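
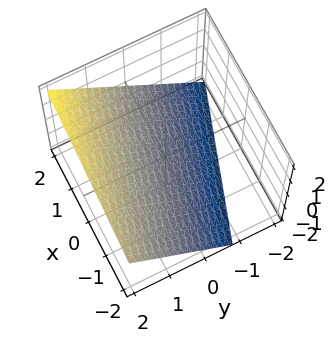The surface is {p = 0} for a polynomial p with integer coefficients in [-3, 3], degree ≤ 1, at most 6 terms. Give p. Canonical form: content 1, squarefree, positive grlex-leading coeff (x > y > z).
(a) The degree is 1 — the surface is flat (a plane).
(b) From the visible intercepts: it meets the x-axis at x = 2 (among the integer gridlines).
(c) Matching integer coefficients to the picture gives p.

x + 3*y - 3*z - 2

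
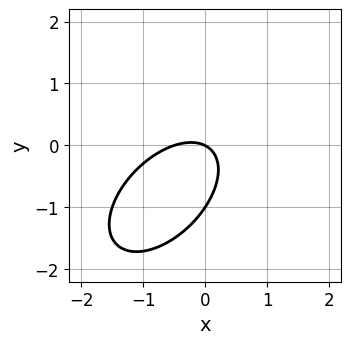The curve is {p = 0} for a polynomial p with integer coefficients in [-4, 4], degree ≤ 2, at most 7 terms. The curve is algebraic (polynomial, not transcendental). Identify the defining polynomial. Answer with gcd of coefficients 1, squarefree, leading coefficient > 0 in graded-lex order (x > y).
(a) Degree: no degree-1 curve has this shape, so deg p = 2.
(b) Reading off the gridlines: the y-axis gridline crossings are at y ∈ {-1, 0}; it crosses the x-axis at the gridline x = 0.
(c) Solving for integer coefficients yields p as stated.

2*x^2 - 2*x*y + 2*y^2 + x + 2*y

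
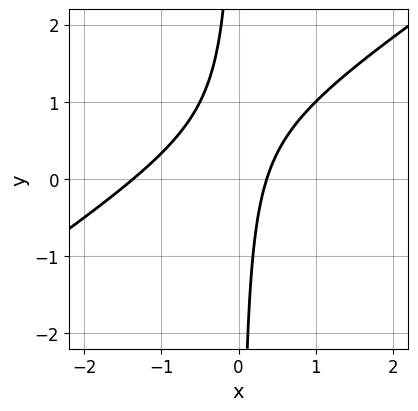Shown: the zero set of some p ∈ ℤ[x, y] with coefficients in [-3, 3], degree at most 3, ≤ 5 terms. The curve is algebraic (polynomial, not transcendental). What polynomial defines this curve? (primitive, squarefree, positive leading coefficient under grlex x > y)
2*x^2 - 3*x*y + 2*x - 1

Degree: the shape is more complex than any degree-1 curve, so deg p = 2.
Against the integer gridlines: the curve avoids every integer y-axis point in the box.
Solving for integer coefficients yields p as stated.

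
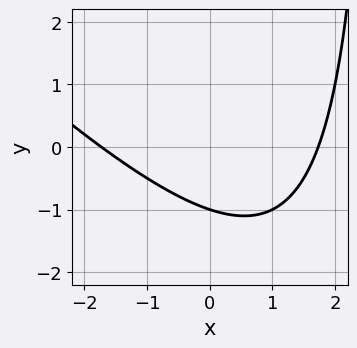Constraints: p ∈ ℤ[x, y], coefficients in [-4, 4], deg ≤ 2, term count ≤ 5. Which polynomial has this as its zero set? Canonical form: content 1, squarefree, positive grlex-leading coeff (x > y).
First, the degree is 2 — no degree-1 curve has this shape.
Then, reading off the gridlines: it crosses the y-axis at the gridline y = -1.
Finally, fitting integer coefficients to these (and the overall shape) gives p.

x^2 + x*y - 3*y - 3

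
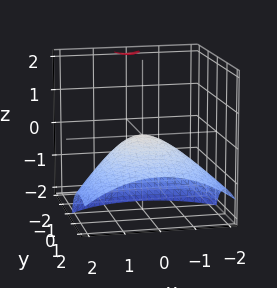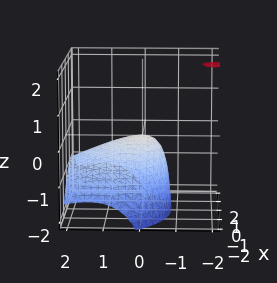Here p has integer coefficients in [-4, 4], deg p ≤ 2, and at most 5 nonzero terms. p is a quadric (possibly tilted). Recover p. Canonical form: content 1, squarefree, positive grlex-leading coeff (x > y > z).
x^2 + y^2 + 2*y*z + 2*z

There are 2 components.
deg p = 2.
Observable constraints: one x-axis crossing is at x = 0; one z-axis crossing is at z = 0.
Together with the visible shape, these determine p as stated.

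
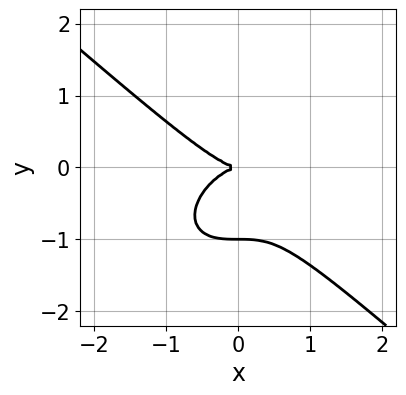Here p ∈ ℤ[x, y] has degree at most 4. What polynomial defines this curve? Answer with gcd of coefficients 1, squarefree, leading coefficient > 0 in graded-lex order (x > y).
2*x^3 + 3*y^3 + 3*y^2

The degree is 3 — a generic line meets the curve in up to 3 points.
From the visible intercepts: among the integer gridlines, it crosses the y-axis at y ∈ {-1, 0}; one x-axis crossing is at x = 0.
Matching integer coefficients to the picture gives p.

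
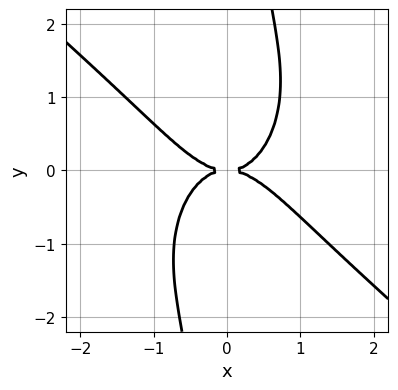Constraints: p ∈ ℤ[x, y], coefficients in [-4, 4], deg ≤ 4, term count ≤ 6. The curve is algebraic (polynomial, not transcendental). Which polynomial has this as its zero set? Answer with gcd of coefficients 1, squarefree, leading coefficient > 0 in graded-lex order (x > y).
First, deg p = 4.
Then, reading off the gridlines: it crosses the x-axis at the gridline x = 0; it crosses the y-axis at the gridline y = 0.
Finally, together with the visible shape, these determine p as stated.

3*x^4 + 2*x^3*y + 2*x*y^3 - 3*y^2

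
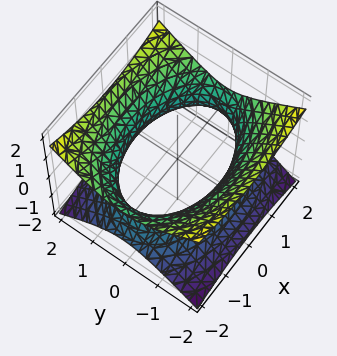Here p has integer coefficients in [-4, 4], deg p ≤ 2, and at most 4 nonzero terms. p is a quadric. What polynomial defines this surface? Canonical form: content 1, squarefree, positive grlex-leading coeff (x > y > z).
x^2 + 2*y^2 - 3*z^2 - 3

(a) Degree: an hourglass — one-sheet hyperboloid; a quadric, so deg p = 2.
(b) Symmetries: the z ↦ −z reflection is a symmetry, so z appears only in even powers; the y ↦ −y reflection is a symmetry, so y appears only in even powers; it's symmetric under x → −x, forcing even powers of x.
(c) Against the integer gridlines: the surface avoids every integer z-axis point in the box.
(d) Fitting integer coefficients to these (and the overall shape) gives p.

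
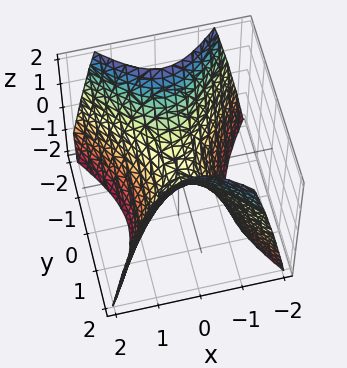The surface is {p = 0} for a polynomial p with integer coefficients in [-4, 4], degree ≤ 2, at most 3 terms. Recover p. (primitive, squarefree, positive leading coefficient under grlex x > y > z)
3*x^2 - 2*y^2 + 2*z

First, the degree is 2 — a saddle surface; a quadric.
Next, symmetries: mirror symmetry x ↦ −x ⇒ only even powers of x; it's symmetric under y → −y, forcing even powers of y.
Next, from the axis intercepts and sections: it crosses the y-axis at the gridline y = 0; it crosses the x-axis at the gridline x = 0; one z-axis crossing is at z = 0.
Finally, fitting integer coefficients to these (and the overall shape) gives p.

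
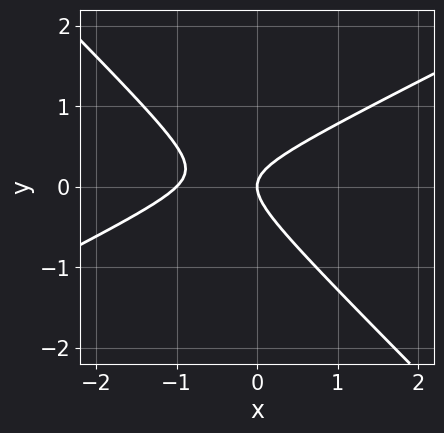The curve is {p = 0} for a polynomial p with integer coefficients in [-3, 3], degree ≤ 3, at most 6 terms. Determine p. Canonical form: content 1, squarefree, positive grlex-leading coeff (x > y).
x^2 - x*y - 2*y^2 + x

Degree: the shape is more complex than any degree-1 curve, so deg p = 2.
Against the integer gridlines: the x-axis gridline crossings are at x ∈ {-1, 0}; one y-axis crossing is at y = 0.
The integer polynomial consistent with all of this is the stated p.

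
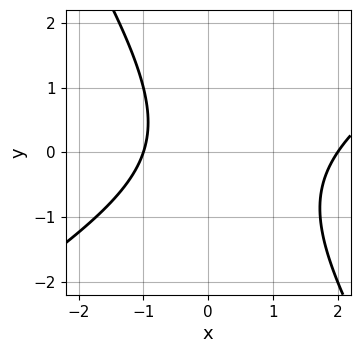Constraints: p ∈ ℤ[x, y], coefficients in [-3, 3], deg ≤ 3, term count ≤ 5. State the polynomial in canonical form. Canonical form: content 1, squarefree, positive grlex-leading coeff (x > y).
1. deg p = 2. The shape is more complex than any degree-1 curve.
2. From the visible intercepts: the x-axis gridline crossings are at x ∈ {-1, 2}; it misses every integer gridline on the y-axis.
3. Solving for integer coefficients yields p as stated.

x^2 - x*y - y^2 - x - 2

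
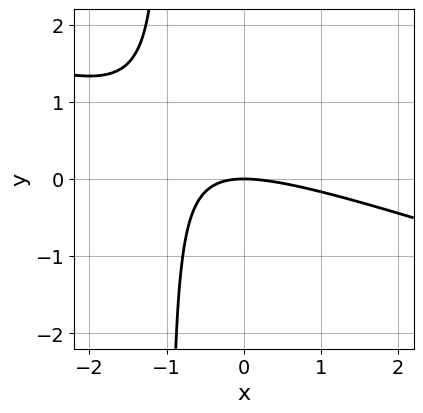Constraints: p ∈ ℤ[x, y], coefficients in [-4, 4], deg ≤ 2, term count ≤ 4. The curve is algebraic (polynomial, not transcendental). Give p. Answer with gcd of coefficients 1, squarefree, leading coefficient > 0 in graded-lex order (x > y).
x^2 + 3*x*y + 3*y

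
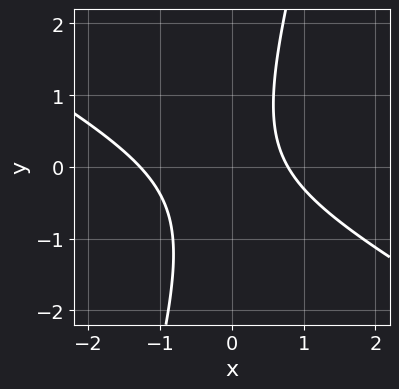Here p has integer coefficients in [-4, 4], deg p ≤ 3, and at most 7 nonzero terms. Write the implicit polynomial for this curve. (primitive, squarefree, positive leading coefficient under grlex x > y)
2*x^2 + 3*x*y - y^2 + x - 2

(a) deg p = 2. No degree-1 curve has this shape.
(b) Checking where it meets the axes: no y-intercept at any integer in the box.
(c) Matching integer coefficients to the picture gives p.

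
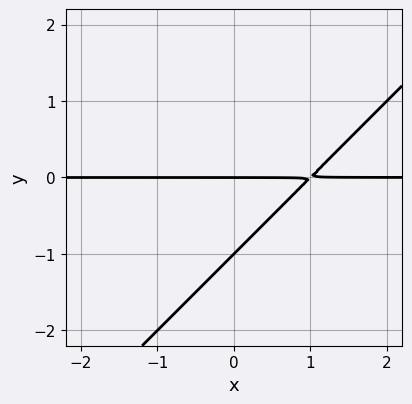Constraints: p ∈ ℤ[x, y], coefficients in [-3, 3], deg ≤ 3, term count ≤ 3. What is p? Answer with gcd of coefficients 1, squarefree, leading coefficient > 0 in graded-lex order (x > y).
x*y - y^2 - y

First, degree: a generic line meets the curve in up to 2 points, so deg p = 2.
Then, from the visible intercepts: every point of the x-axis in the box is on the curve; among the integer gridlines, it crosses the y-axis at y ∈ {-1, 0}.
Finally, solving for integer coefficients yields p as stated.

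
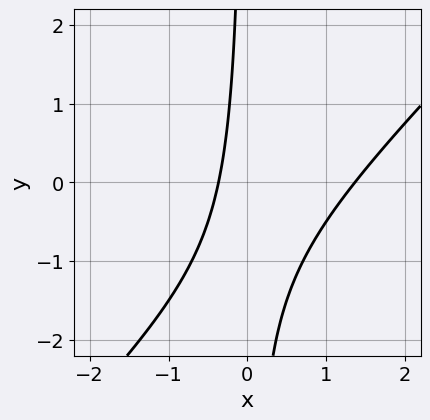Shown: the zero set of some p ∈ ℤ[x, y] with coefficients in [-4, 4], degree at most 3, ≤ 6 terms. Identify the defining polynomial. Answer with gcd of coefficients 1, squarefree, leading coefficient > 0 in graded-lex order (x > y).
2*x^2 - 2*x*y - 2*x - 1

deg p = 2. A generic line meets the curve in up to 2 points.
From the visible intercepts: it misses every integer gridline on the y-axis.
Fitting integer coefficients to these (and the overall shape) gives p.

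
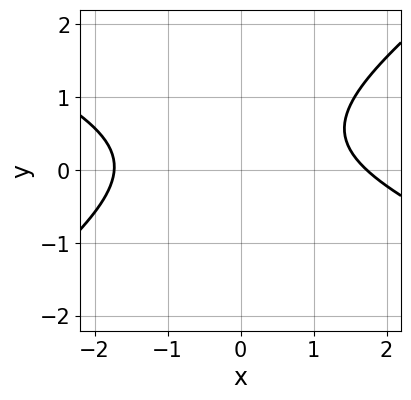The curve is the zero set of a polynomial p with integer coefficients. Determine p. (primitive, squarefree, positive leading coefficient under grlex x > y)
x^2 + x*y - 3*y^2 + 2*y - 3

First, degree: a generic line meets the curve in up to 2 points, so deg p = 2.
Then, from the visible intercepts: no y-intercept at any integer in the box.
Finally, these observations pin down the coefficients.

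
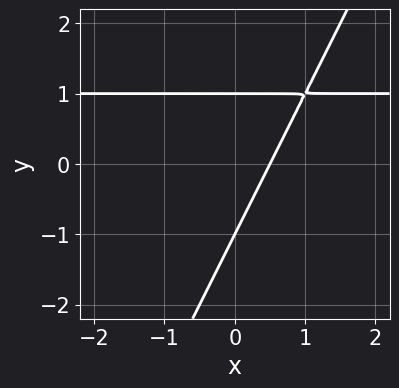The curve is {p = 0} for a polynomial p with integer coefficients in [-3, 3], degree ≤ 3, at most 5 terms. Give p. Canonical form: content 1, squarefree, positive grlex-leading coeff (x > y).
1. Degree: no degree-1 curve has this shape, so deg p = 2.
2. Checking where it meets the axes: the y-axis gridline crossings are at y ∈ {-1, 1}.
3. The integer polynomial consistent with all of this is the stated p.

2*x*y - y^2 - 2*x + 1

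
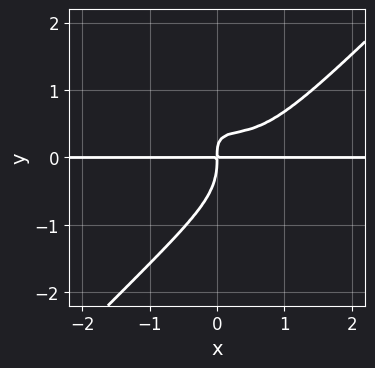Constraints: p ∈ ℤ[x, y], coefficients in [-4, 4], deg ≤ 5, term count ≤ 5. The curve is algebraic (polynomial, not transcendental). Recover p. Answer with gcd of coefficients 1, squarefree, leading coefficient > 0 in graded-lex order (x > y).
3*x^3*y - 3*y^4 - 2*x^2*y - 3*x*y^2 + 2*x*y

First, degree: a generic line meets the curve in up to 4 points, so deg p = 4.
Next, checking where it meets the axes: the visible x-axis segment lies entirely on the curve.
Finally, solving for integer coefficients yields p as stated.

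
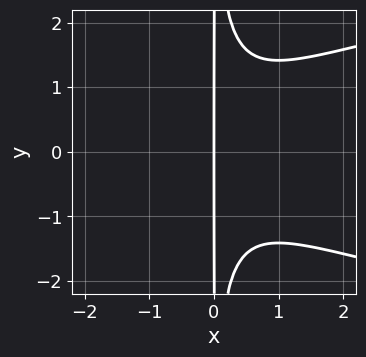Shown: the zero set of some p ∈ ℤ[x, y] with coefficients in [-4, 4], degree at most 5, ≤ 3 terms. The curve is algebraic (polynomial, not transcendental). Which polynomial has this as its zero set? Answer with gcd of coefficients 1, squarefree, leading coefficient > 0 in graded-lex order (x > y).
x^2*y^2 - x^3 - x

The degree is 4 — the shape is more complex than any degree-3 curve.
Symmetries: it's symmetric under y → −y, forcing even powers of y.
From the axis intercepts and sections: every point of the y-axis in the box is on the curve; it meets the x-axis at x = 0 (among the integer gridlines).
Solving for integer coefficients yields p as stated.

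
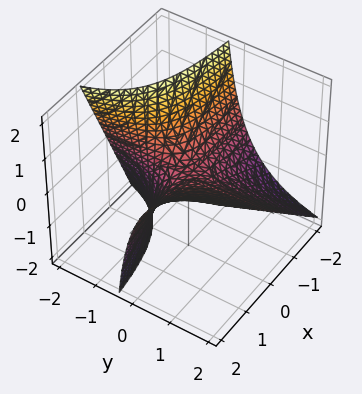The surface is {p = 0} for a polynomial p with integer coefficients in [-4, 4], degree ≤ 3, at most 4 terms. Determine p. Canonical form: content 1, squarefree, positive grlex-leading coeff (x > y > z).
4*x*y - 3*y*z - 3*z

The degree is 2 — no degree-1 surface has this shape.
Checking where it meets the axes: the visible x-axis segment lies entirely on the surface; one z-axis crossing is at z = 0.
The integer polynomial consistent with all of this is the stated p. Check: (0, -1, 0) on the y-axis lies on the surface, and p(0, -1, 0) = 0. ✓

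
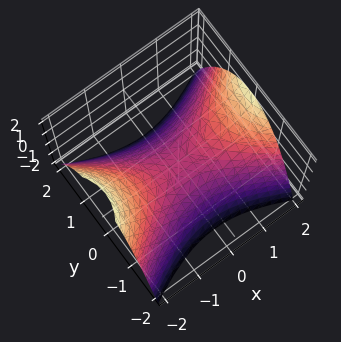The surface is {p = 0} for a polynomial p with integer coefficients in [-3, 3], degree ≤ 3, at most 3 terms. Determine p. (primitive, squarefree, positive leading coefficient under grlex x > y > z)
x^2 - 2*y^2 - 2*z

1. The degree is 2 — a saddle surface; a quadric.
2. Symmetries: mirror symmetry y ↦ −y ⇒ only even powers of y; the x ↦ −x reflection is a symmetry, so x appears only in even powers.
3. Observable constraints: it meets the z-axis at z = 0 (among the integer gridlines); it meets the x-axis at x = 0 (among the integer gridlines).
4. Solving for integer coefficients yields p as stated.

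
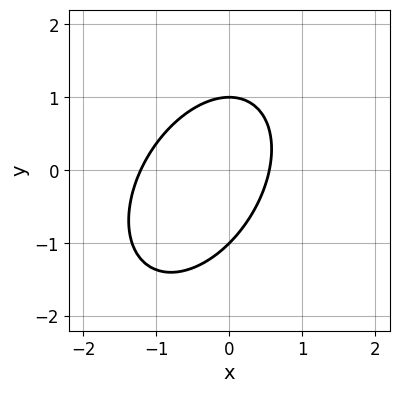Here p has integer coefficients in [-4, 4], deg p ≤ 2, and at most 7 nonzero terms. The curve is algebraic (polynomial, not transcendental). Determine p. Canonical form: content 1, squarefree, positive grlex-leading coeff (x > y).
3*x^2 - 2*x*y + 2*y^2 + 2*x - 2

The degree is 2 — no degree-1 curve has this shape.
From the visible intercepts: the y-axis gridline crossings are at y ∈ {-1, 1}.
Fitting integer coefficients to these (and the overall shape) gives p.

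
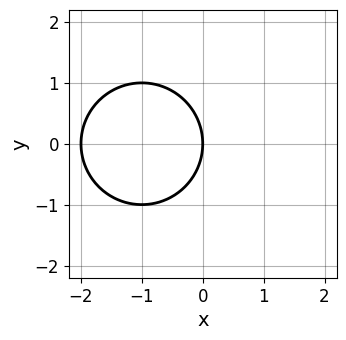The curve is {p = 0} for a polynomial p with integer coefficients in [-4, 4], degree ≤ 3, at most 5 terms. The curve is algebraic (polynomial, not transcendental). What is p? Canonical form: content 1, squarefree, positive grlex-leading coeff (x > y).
x^2 + y^2 + 2*x

First, the degree is 2 — a generic line meets the curve in up to 2 points.
Then, symmetries: it's symmetric under y → −y, forcing even powers of y.
Next, observable constraints: it crosses the y-axis at the gridline y = 0; the x-axis gridline crossings are at x ∈ {-2, 0}.
Finally, matching integer coefficients to the picture gives p.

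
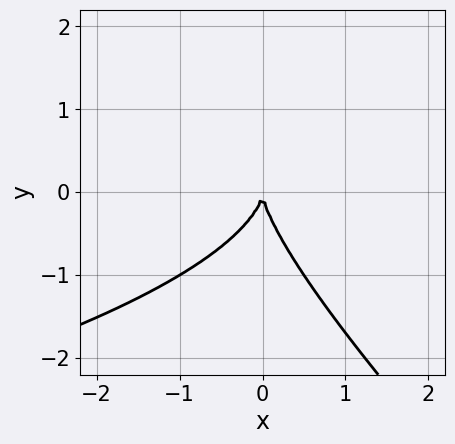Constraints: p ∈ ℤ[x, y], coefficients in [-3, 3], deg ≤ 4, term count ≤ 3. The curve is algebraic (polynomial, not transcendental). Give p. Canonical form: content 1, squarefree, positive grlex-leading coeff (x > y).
First, degree: the shape is more complex than any degree-2 curve, so deg p = 3.
Next, from the axis intercepts and sections: one x-axis crossing is at x = 0; one y-axis crossing is at y = 0.
Finally, the integer polynomial consistent with all of this is the stated p.

x*y^2 + y^3 + 2*x^2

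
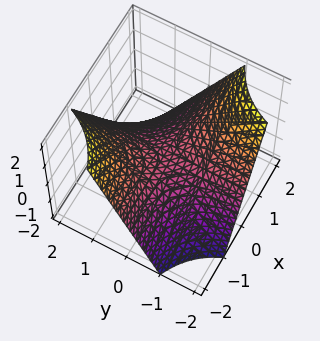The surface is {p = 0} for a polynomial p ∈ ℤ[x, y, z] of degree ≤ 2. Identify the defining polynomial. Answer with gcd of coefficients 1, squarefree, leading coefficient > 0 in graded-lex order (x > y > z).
x*y + z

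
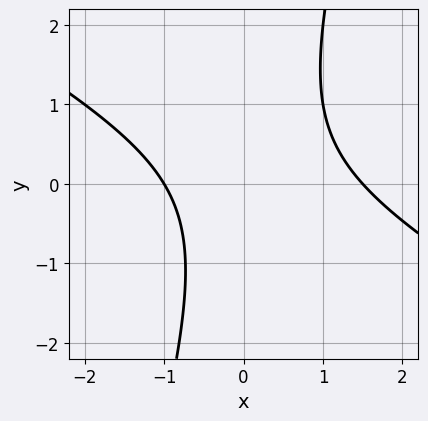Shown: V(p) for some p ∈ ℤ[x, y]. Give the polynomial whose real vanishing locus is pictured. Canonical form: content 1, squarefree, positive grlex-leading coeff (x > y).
First, deg p = 2.
Next, from the visible intercepts: it meets the x-axis at x = -1 (among the integer gridlines); no y-intercept at any integer in the box.
Finally, these observations pin down the coefficients.

2*x^2 + 3*x*y - y^2 - x - 3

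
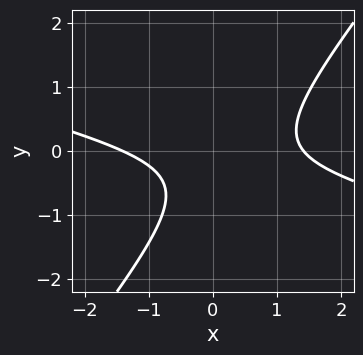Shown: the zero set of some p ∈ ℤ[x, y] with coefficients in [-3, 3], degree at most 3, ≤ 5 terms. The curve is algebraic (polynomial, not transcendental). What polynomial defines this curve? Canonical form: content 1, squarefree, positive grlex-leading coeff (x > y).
1. deg p = 2. No degree-1 curve has this shape.
2. From the axis intercepts and sections: it misses every integer gridline on the y-axis.
3. Solving for integer coefficients yields p as stated.

x^2 + 3*x*y - 3*y^2 - 2*y - 2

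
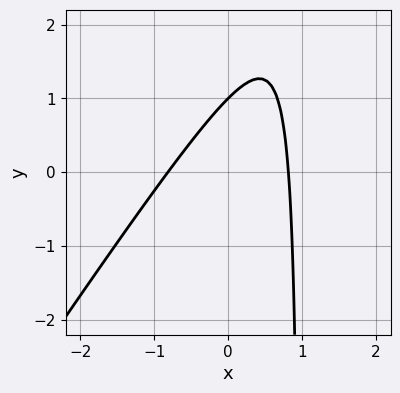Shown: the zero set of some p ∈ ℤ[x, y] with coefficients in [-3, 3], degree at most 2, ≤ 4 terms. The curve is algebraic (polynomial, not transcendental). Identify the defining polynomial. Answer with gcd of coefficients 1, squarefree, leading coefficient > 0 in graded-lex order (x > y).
3*x^2 - 2*x*y + 2*y - 2

deg p = 2. A generic line meets the curve in up to 2 points.
Reading off the gridlines: one y-axis crossing is at y = 1.
Matching integer coefficients to the picture gives p.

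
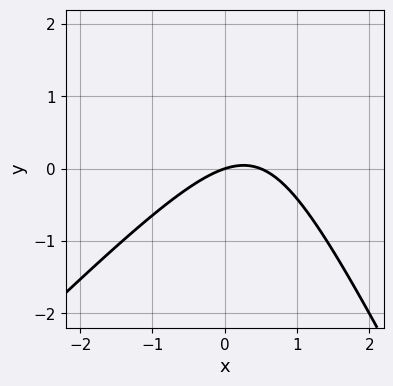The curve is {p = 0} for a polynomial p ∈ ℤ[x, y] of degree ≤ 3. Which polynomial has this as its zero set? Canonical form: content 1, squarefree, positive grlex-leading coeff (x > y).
1. The degree is 2 — a generic line meets the curve in up to 2 points.
2. From the axis intercepts and sections: one y-axis crossing is at y = 0; it meets the x-axis at x = 0 (among the integer gridlines).
3. These observations pin down the coefficients.

2*x^2 - x*y - y^2 - x + 3*y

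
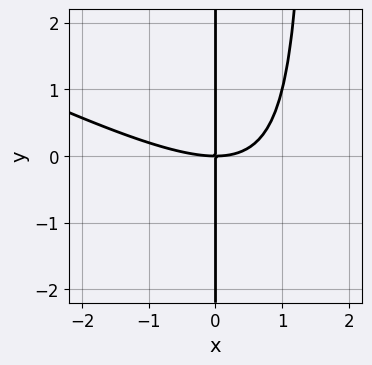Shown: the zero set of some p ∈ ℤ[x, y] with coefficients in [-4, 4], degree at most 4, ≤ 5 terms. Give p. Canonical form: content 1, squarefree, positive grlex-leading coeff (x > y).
First, deg p = 3.
Next, reading off the gridlines: it meets the x-axis at x = 0 (among the integer gridlines); the visible y-axis segment lies entirely on the curve.
Finally, matching integer coefficients to the picture gives p.

x^3 + 2*x^2*y - 3*x*y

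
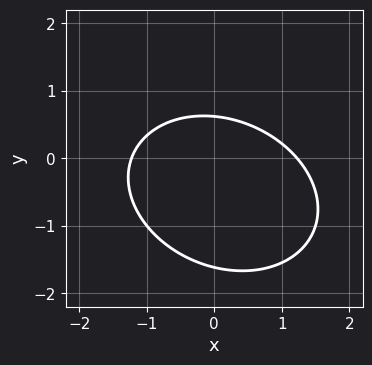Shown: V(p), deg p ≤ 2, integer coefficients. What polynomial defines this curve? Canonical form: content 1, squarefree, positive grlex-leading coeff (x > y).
2*x^2 + x*y + 3*y^2 + 3*y - 3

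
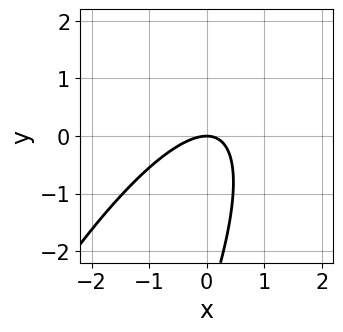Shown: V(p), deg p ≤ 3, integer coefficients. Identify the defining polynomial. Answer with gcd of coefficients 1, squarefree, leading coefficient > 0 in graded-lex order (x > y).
3*x^2 - 3*x*y + y^2 + 3*y

1. The degree is 2 — a generic line meets the curve in up to 2 points.
2. From the axis intercepts and sections: one x-axis crossing is at x = 0; one y-axis crossing is at y = 0.
3. Solving for integer coefficients yields p as stated.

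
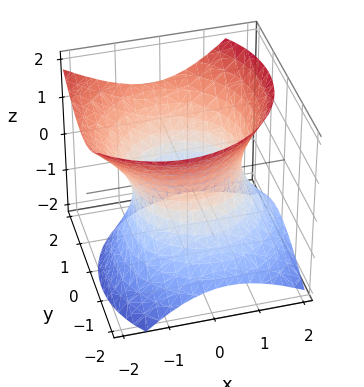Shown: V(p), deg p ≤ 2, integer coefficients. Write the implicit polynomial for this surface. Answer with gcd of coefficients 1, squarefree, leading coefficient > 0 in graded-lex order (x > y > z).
2*x^2 + x*z + 2*y^2 - y*z - 2*z^2 - 3

The degree is 2 — no degree-1 surface has this shape.
From the visible intercepts: the surface avoids every integer z-axis point in the box.
Fitting integer coefficients to these (and the overall shape) gives p.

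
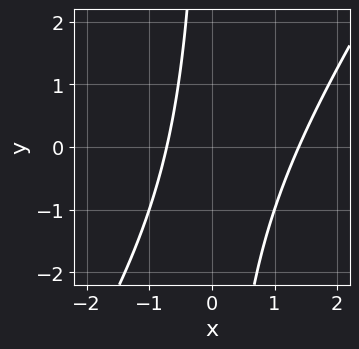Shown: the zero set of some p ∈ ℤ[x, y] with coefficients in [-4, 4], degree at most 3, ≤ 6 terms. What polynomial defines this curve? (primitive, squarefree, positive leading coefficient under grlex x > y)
(a) The degree is 2 — a generic line meets the curve in up to 2 points.
(b) Checking where it meets the axes: no y-intercept at any integer in the box.
(c) Together with the visible shape, these determine p as stated.

3*x^2 - 2*x*y - 2*x - 3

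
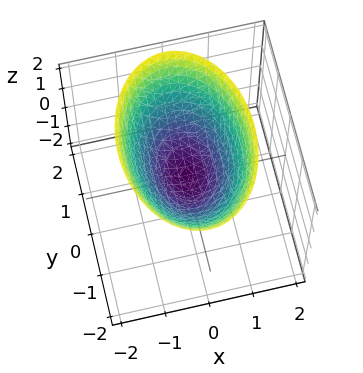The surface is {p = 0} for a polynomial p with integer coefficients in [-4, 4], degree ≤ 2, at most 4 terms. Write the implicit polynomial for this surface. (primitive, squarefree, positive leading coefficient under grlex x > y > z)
(a) Degree: a paraboloid; a quadric, so deg p = 2.
(b) Symmetries: mirror symmetry x ↦ −x ⇒ only even powers of x; the y ↦ −y reflection is a symmetry, so y appears only in even powers.
(c) From the visible intercepts: it meets the x-axis at x = 0 (among the integer gridlines); it crosses the y-axis at the gridline y = 0.
(d) These observations pin down the coefficients.

2*x^2 + y^2 - 2*z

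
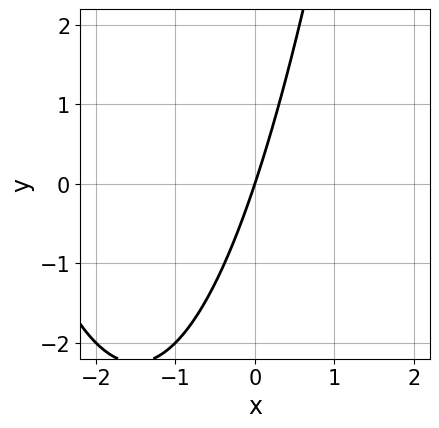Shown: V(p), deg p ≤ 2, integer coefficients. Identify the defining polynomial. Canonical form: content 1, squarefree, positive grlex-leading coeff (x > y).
First, deg p = 2. The shape is more complex than any degree-1 curve.
Then, from the visible intercepts: one y-axis crossing is at y = 0; it meets the x-axis at x = 0 (among the integer gridlines).
Finally, these observations pin down the coefficients.

x^2 + 3*x - y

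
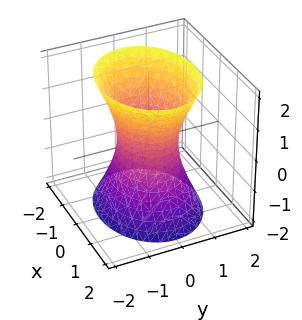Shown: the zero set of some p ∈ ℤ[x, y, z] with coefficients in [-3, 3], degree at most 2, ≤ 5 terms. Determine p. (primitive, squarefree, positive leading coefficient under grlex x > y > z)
2*x^2 + 3*y^2 - z^2 - 2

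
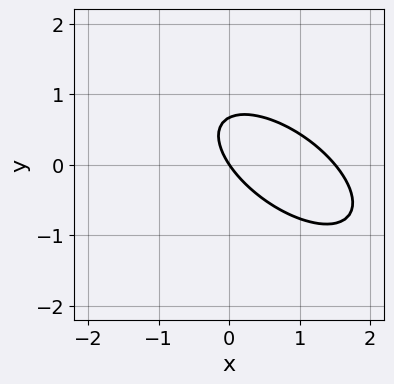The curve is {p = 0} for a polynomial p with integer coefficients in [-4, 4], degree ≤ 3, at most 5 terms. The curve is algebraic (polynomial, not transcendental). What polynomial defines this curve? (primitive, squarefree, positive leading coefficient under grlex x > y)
2*x^2 + 3*x*y + 3*y^2 - 3*x - 2*y

The degree is 2 — no degree-1 curve has this shape.
Reading off the gridlines: it meets the y-axis at y = 0 (among the integer gridlines); one x-axis crossing is at x = 0.
Fitting integer coefficients to these (and the overall shape) gives p.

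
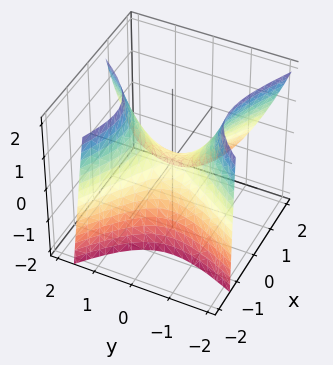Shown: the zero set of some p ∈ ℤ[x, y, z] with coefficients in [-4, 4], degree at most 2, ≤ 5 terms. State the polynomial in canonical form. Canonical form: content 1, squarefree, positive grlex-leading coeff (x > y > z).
3*x^2 + 3*x*y + 2*x*z - 3*y^2 + 3*z

First, the degree is 2 — no degree-1 surface has this shape.
Next, from the visible intercepts: one y-axis crossing is at y = 0; it meets the x-axis at x = 0 (among the integer gridlines); it crosses the z-axis at the gridline z = 0.
Finally, putting this together gives p.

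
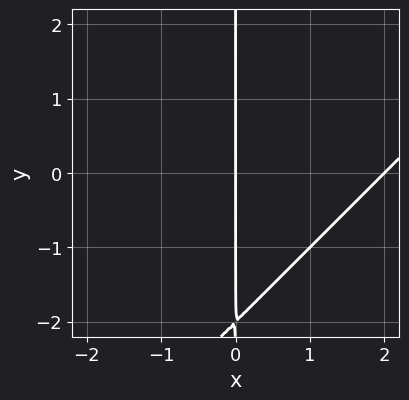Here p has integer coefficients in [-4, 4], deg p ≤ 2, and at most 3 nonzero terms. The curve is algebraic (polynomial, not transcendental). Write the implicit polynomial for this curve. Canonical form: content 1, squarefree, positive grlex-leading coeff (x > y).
x^2 - x*y - 2*x

1. The degree is 2 — a generic line meets the curve in up to 2 points.
2. From the visible intercepts: the x-axis gridline crossings are at x ∈ {0, 2}; the visible y-axis segment lies entirely on the curve.
3. Matching integer coefficients to the picture gives p.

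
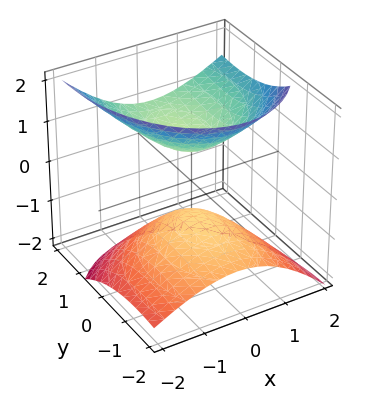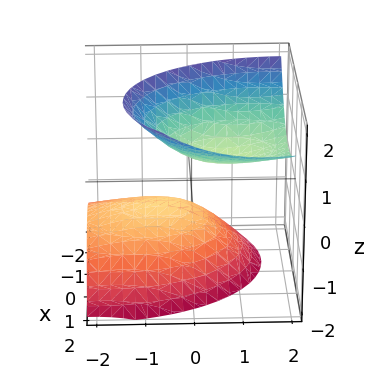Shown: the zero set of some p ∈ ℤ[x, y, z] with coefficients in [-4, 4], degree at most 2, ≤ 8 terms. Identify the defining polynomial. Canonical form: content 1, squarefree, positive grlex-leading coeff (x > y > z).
2*x^2 - x*z + y^2 - 2*y*z - 2*z^2 + 1

First, there are 2 components. They look like related sheets of one shape, so recover p as a whole.
Next, degree: the shape is more complex than any degree-1 surface, so deg p = 2.
Next, observable constraints: no x-intercept at any integer in the box; it misses every integer gridline on the y-axis.
Finally, matching integer coefficients to the picture gives p.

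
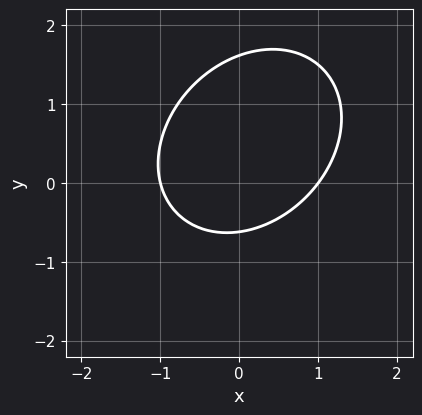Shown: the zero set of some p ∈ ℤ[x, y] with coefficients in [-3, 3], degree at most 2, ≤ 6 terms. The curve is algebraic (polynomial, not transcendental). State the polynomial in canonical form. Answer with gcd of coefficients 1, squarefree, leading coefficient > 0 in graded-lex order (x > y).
deg p = 2. No degree-1 curve has this shape.
Checking where it meets the axes: the x-axis gridline crossings are at x ∈ {-1, 1}.
Putting this together gives p.

2*x^2 - x*y + 2*y^2 - 2*y - 2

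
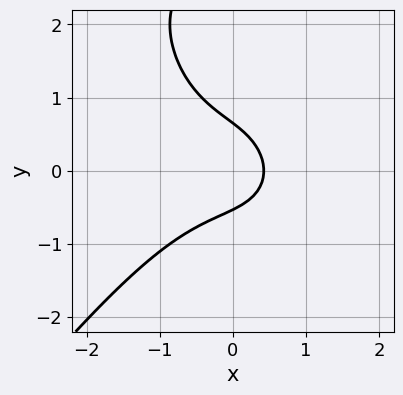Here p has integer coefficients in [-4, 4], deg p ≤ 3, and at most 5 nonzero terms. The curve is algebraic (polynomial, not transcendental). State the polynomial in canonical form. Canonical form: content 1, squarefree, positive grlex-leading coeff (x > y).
Degree: no degree-2 curve has this shape, so deg p = 3.
Putting this together gives p.

2*x^3 - y^3 + 3*y^2 + 2*x - 1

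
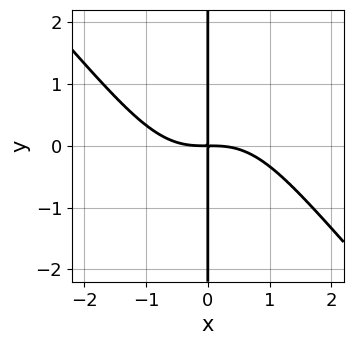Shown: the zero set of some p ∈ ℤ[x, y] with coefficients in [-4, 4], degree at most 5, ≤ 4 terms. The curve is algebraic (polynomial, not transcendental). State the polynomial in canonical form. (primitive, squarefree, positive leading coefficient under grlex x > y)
x^4 + x^3*y + 2*x*y

First, deg p = 4.
Next, checking where it meets the axes: every point of the y-axis in the box is on the curve.
Finally, the integer polynomial consistent with all of this is the stated p.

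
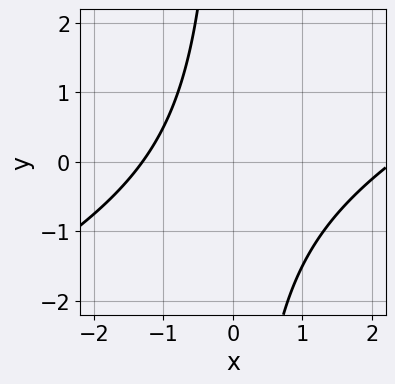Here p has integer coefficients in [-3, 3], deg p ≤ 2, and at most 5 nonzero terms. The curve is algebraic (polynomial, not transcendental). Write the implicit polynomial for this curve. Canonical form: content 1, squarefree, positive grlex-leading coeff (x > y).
x^2 - 2*x*y - x - 3

deg p = 2. The shape is more complex than any degree-1 curve.
From the axis intercepts and sections: the curve avoids every integer y-axis point in the box.
Fitting integer coefficients to these (and the overall shape) gives p.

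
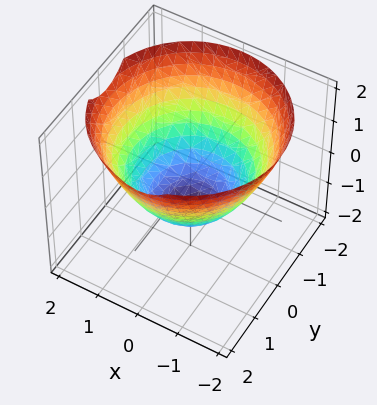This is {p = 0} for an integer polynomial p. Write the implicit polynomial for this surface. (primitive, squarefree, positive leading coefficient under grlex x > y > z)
(a) The degree is 2 — a generic line meets the surface in up to 2 points.
(b) Symmetries: rotational symmetry about the z-axis ⇒ p depends on x, y only through x² + y².
(c) From the axis intercepts and sections: it meets the z-axis at z = -1 (among the integer gridlines); a circular section at z = 0 has radius between 1 and 2.
(d) Fitting integer coefficients to these (and the overall shape) gives p.

2*x^2 + 2*y^2 - 3*z - 3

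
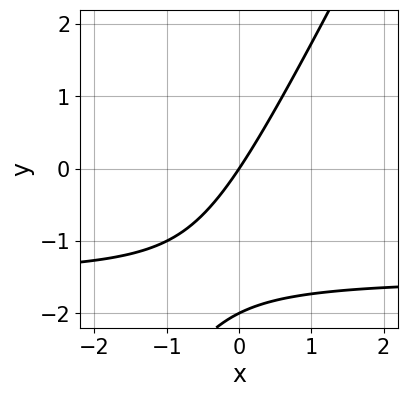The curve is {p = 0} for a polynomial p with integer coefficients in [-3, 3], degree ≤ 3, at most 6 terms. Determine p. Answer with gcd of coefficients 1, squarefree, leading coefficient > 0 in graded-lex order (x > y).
First, the degree is 2 — the shape is more complex than any degree-1 curve.
Then, against the integer gridlines: the y-axis gridline crossings are at y ∈ {-2, 0}; it crosses the x-axis at the gridline x = 0.
Finally, these observations pin down the coefficients.

2*x*y - y^2 + 3*x - 2*y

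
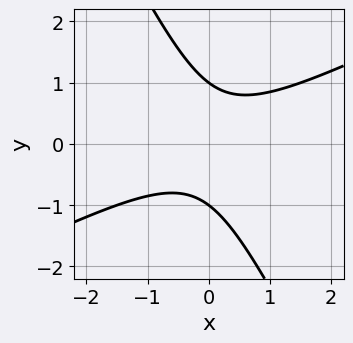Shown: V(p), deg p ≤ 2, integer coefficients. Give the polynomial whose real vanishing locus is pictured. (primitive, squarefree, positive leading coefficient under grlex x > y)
2*x^2 - 3*x*y - 2*y^2 + 2

1. The degree is 2 — a generic line meets the curve in up to 2 points.
2. From the axis intercepts and sections: no x-intercept at any integer in the box; the y-axis gridline crossings are at y ∈ {-1, 1}.
3. Assembling these constraints gives the stated polynomial.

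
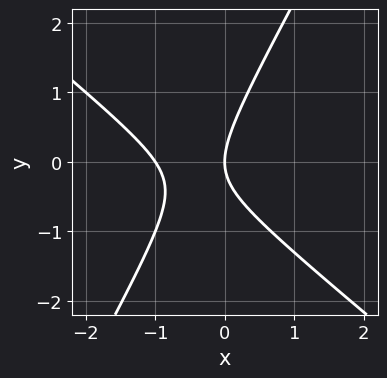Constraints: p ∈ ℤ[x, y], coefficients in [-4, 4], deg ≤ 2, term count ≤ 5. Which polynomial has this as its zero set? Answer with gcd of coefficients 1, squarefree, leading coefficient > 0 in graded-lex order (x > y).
(a) The degree is 2 — a generic line meets the curve in up to 2 points.
(b) Checking where it meets the axes: among the integer gridlines, it crosses the x-axis at x ∈ {-1, 0}; one y-axis crossing is at y = 0.
(c) Assembling these constraints gives the stated polynomial.

3*x^2 + 2*x*y - 2*y^2 + 3*x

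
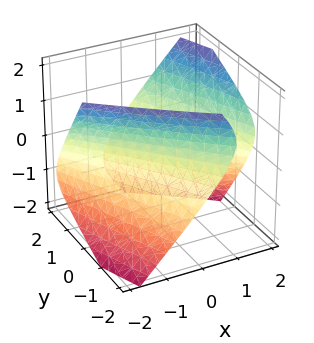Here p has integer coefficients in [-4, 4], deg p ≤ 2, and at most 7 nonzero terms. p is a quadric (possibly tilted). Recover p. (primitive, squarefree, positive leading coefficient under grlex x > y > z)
First, the picture has 2 separate pieces.
Then, the degree is 2 — a generic line meets the surface in up to 2 points.
Next, from the axis intercepts and sections: it misses every integer gridline on the z-axis.
Finally, matching integer coefficients to the picture gives p.

2*x^2 + 3*x*y + y^2 - 2*y*z - 2*z^2 - 3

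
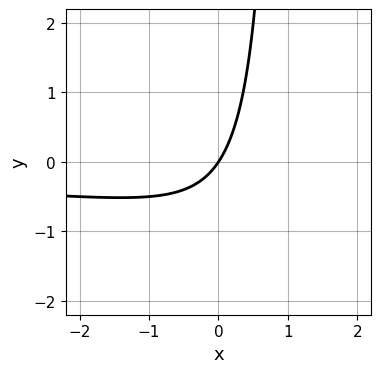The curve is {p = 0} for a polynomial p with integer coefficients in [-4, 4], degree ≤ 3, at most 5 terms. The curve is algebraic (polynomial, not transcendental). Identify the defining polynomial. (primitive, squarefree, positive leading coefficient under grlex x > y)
x^2*y - 3*x*y - 3*x + 2*y

(a) deg p = 3. The shape is more complex than any degree-2 curve.
(b) Against the integer gridlines: it meets the y-axis at y = 0 (among the integer gridlines); it crosses the x-axis at the gridline x = 0.
(c) Together with the visible shape, these determine p as stated.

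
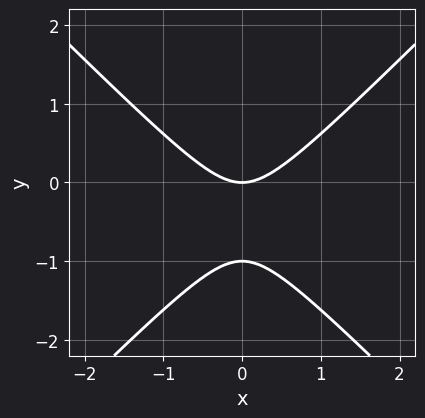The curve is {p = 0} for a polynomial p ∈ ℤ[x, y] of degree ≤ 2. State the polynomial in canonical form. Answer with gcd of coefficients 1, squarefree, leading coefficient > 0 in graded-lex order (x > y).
x^2 - y^2 - y

(a) The degree is 2 — a generic line meets the curve in up to 2 points.
(b) Symmetries: the x ↦ −x reflection is a symmetry, so x appears only in even powers.
(c) From the axis intercepts and sections: among the integer gridlines, it crosses the y-axis at y ∈ {-1, 0}; it meets the x-axis at x = 0 (among the integer gridlines).
(d) Assembling these constraints gives the stated polynomial.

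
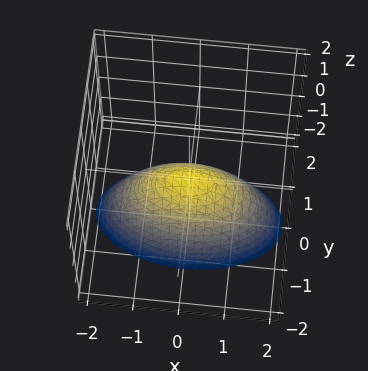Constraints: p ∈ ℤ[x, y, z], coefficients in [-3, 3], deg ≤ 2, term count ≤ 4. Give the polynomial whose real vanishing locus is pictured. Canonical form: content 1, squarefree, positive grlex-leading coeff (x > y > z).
First, degree: a single bowl opening along one axis; a quadric, so deg p = 2.
Then, symmetries: mirror symmetry x ↦ −x ⇒ only even powers of x; the y ↦ −y reflection is a symmetry, so y appears only in even powers.
Next, checking where it meets the axes: it meets the z-axis at z = 0 (among the integer gridlines); one y-axis crossing is at y = 0; it crosses the x-axis at the gridline x = 0.
Finally, putting this together gives p.

x^2 + 3*y^2 + 2*z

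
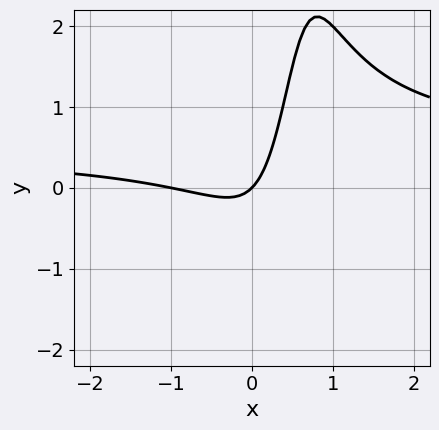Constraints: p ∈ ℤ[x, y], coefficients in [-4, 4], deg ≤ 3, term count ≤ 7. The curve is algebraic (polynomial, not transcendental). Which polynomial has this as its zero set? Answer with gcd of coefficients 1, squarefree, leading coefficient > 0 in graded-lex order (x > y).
1. The degree is 3 — the shape is more complex than any degree-2 curve.
2. Against the integer gridlines: the x-axis gridline crossings are at x ∈ {-1, 0}; it crosses the y-axis at the gridline y = 0.
3. Together with the visible shape, these determine p as stated.

2*x^2*y - x^2 - 2*x*y - x + y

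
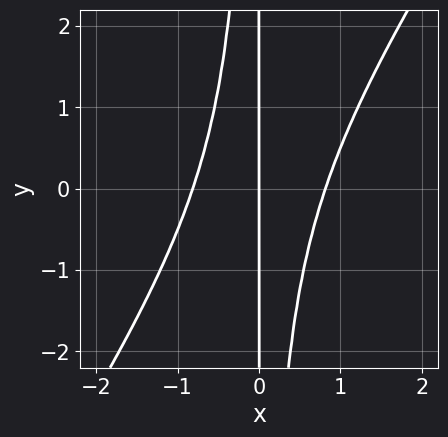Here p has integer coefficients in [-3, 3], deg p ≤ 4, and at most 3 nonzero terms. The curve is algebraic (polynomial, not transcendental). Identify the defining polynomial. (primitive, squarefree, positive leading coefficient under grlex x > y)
3*x^3 - 2*x^2*y - 2*x

deg p = 3. The shape is more complex than any degree-2 curve.
Reading off the gridlines: it crosses the x-axis at the gridline x = 0; every point of the y-axis in the box is on the curve.
Together with the visible shape, these determine p as stated.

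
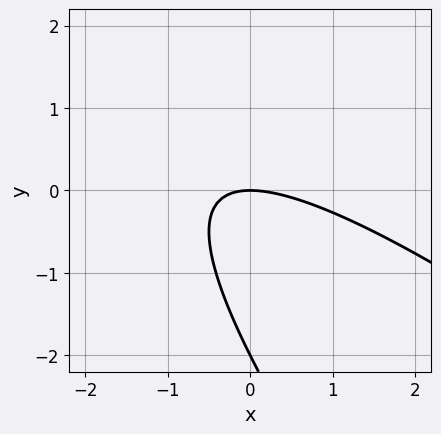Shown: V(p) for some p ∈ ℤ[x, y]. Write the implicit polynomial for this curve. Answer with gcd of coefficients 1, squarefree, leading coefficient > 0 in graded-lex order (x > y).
x^2 + 2*x*y + y^2 + 2*y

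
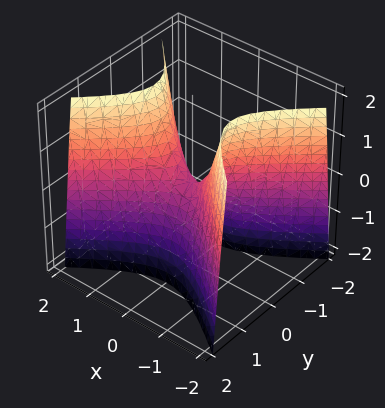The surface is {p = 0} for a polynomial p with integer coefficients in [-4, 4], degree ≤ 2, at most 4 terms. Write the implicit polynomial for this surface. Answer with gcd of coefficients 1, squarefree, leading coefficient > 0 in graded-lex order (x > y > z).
2*x^2 - 3*y^2 - z

1. The degree is 2 — a saddle surface; a quadric.
2. Symmetries: the y ↦ −y reflection is a symmetry, so y appears only in even powers; the x ↦ −x reflection is a symmetry, so x appears only in even powers.
3. Reading off the gridlines: it meets the z-axis at z = 0 (among the integer gridlines); it crosses the x-axis at the gridline x = 0; it meets the y-axis at y = 0 (among the integer gridlines).
4. Matching integer coefficients to the picture gives p.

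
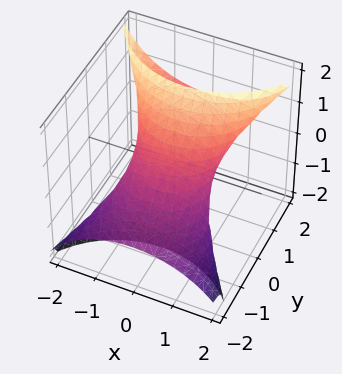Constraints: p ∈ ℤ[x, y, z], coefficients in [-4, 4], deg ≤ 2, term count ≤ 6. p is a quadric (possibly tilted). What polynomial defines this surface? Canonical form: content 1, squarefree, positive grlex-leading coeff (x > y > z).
x^2 + y^2 - 3*y*z + z^2 - 1

1. The degree is 2 — no degree-1 surface has this shape.
2. Checking where it meets the axes: among the integer gridlines, it crosses the y-axis at y ∈ {-1, 1}; the z-axis gridline crossings are at z ∈ {-1, 1}; among the integer gridlines, it crosses the x-axis at x ∈ {-1, 1}.
3. Putting this together gives p.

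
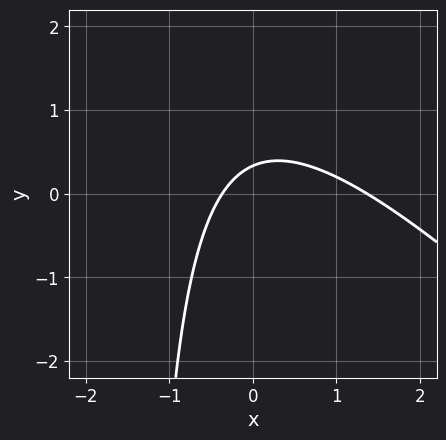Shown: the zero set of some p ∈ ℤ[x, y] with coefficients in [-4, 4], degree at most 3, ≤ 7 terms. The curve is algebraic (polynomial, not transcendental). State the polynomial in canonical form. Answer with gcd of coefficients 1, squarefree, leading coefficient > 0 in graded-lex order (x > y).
Degree: a generic line meets the curve in up to 2 points, so deg p = 2.
Matching integer coefficients to the picture gives p.

2*x^2 + 2*x*y - 2*x + 3*y - 1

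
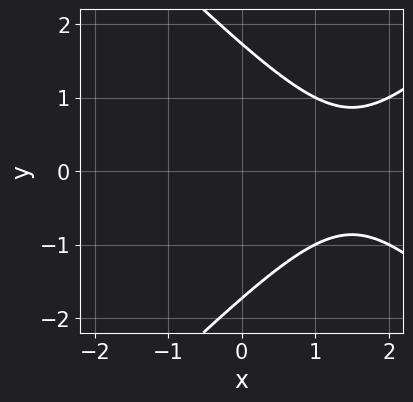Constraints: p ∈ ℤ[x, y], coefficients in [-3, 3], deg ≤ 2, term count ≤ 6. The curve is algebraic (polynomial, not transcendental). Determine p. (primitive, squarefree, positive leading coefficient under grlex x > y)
(a) The degree is 2 — no degree-1 curve has this shape.
(b) Symmetries: it's symmetric under y → −y, forcing even powers of y.
(c) Observable constraints: it misses every integer gridline on the x-axis.
(d) Fitting integer coefficients to these (and the overall shape) gives p.

x^2 - y^2 - 3*x + 3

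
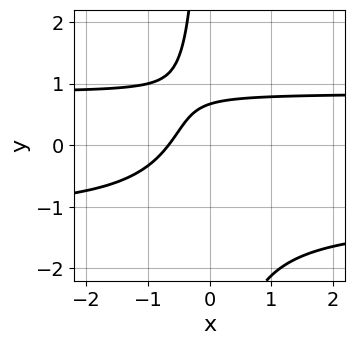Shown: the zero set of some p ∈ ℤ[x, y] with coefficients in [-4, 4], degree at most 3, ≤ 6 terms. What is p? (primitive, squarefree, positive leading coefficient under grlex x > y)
First, the degree is 3 — a generic line meets the curve in up to 3 points.
Finally, matching integer coefficients to the picture gives p.

3*x*y^2 + x*y - 3*x + 3*y - 2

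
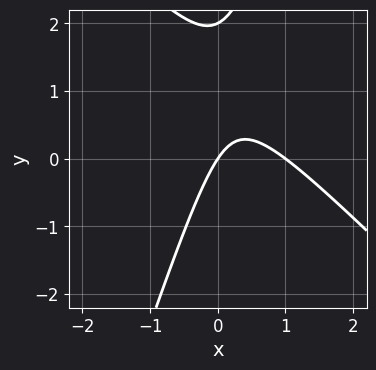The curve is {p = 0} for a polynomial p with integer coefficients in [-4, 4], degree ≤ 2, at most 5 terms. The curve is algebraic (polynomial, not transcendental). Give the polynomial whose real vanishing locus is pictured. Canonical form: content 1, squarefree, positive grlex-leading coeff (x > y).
3*x^2 + 2*x*y - y^2 - 3*x + 2*y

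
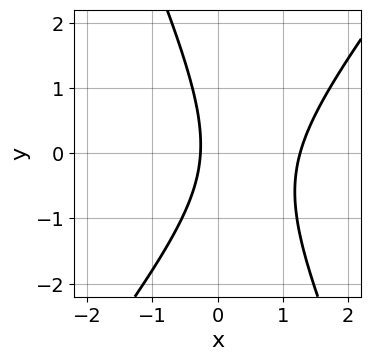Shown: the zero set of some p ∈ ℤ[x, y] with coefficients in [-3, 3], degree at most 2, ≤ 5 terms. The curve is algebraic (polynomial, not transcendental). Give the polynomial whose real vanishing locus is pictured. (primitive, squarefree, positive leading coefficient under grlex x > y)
3*x^2 - x*y - y^2 - 3*x - 1

First, degree: no degree-1 curve has this shape, so deg p = 2.
Next, reading off the gridlines: no y-intercept at any integer in the box.
Finally, assembling these constraints gives the stated polynomial.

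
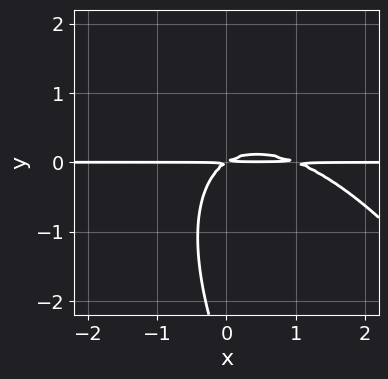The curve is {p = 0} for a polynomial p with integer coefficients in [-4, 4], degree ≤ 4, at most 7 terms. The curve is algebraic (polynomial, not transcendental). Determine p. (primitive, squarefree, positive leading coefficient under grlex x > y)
1. The degree is 3 — the shape is more complex than any degree-2 curve.
2. From the axis intercepts and sections: the visible x-axis segment lies entirely on the curve.
3. The integer polynomial consistent with all of this is the stated p.

2*x^2*y + 2*x*y^2 + y^3 - 2*x*y + 3*y^2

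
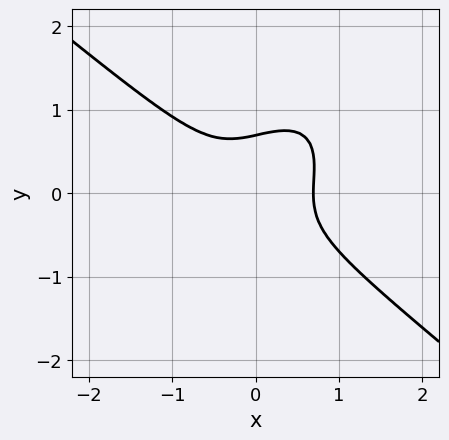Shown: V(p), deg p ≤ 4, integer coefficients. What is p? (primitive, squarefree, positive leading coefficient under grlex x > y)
3*x^3 - 2*x*y^2 + 3*y^3 - 1

First, degree: a generic line meets the curve in up to 3 points, so deg p = 3.
Finally, the integer polynomial consistent with all of this is the stated p.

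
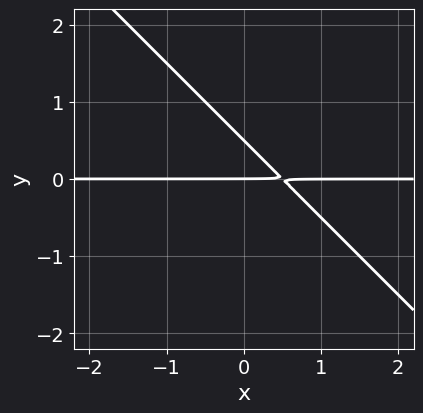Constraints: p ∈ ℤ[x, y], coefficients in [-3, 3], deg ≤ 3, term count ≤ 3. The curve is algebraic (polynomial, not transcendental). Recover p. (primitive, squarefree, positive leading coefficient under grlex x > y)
1. deg p = 2. No degree-1 curve has this shape.
2. Checking where it meets the axes: the visible x-axis segment lies entirely on the curve; one y-axis crossing is at y = 0.
3. Matching integer coefficients to the picture gives p.

2*x*y + 2*y^2 - y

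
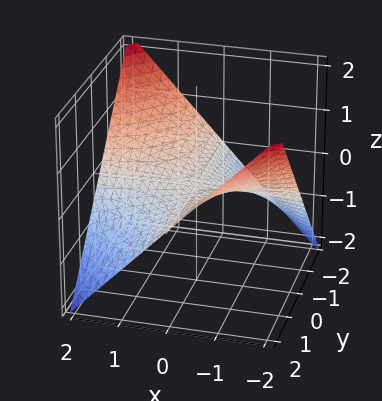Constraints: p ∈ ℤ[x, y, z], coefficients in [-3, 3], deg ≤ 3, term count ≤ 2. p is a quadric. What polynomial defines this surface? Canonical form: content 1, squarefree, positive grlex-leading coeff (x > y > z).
x*y + 2*z

(a) The degree is 2 — a hyperbolic paraboloid; a quadric.
(b) From the visible intercepts: the visible x-axis segment lies entirely on the surface; it meets the z-axis at z = 0 (among the integer gridlines); the visible y-axis segment lies entirely on the surface.
(c) The integer polynomial consistent with all of this is the stated p.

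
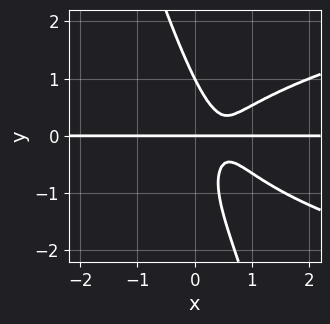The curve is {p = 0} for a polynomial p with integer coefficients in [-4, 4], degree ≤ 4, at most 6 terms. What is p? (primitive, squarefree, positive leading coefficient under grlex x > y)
1. The degree is 4 — no degree-3 curve has this shape.
2. Observable constraints: among the integer gridlines, it crosses the y-axis at y ∈ {0, 1}; every point of the x-axis in the box is on the curve.
3. The integer polynomial consistent with all of this is the stated p.

3*x*y^3 + y^4 - 3*x^2*y + 3*x*y - y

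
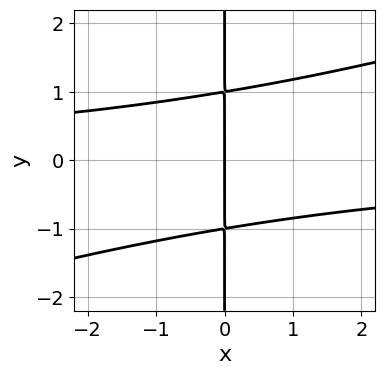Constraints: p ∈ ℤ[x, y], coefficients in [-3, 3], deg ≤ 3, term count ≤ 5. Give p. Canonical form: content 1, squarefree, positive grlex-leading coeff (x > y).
x^2*y - 3*x*y^2 + 3*x

The degree is 3 — a generic line meets the curve in up to 3 points.
Reading off the gridlines: every point of the y-axis in the box is on the curve; one x-axis crossing is at x = 0.
Solving for integer coefficients yields p as stated.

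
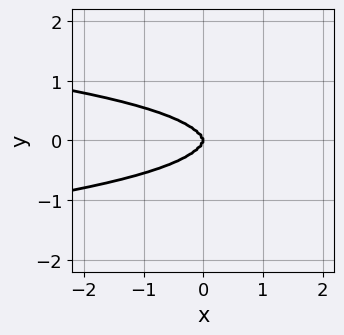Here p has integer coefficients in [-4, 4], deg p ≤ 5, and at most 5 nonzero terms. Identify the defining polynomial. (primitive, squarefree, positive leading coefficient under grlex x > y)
3*x^2*y^2 + y^4 + x^3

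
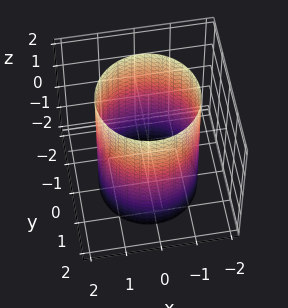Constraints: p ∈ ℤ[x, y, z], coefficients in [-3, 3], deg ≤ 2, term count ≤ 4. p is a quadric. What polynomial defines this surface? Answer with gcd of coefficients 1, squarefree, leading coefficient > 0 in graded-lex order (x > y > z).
x^2 + y^2 - 2

(a) The degree is 2 — a cylinder; a quadric.
(b) Symmetry: the surface is invariant under rotation about z: p = q(x² + y², z); the z ↦ −z reflection is a symmetry, so z appears only in even powers.
(c) Against the integer gridlines: a circular section at z = -1 has radius between 1 and 2; it misses every integer gridline on the z-axis.
(d) Solving for integer coefficients yields p as stated.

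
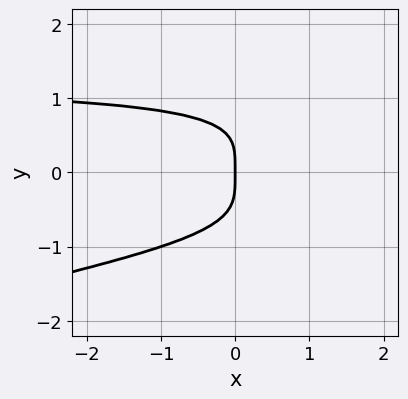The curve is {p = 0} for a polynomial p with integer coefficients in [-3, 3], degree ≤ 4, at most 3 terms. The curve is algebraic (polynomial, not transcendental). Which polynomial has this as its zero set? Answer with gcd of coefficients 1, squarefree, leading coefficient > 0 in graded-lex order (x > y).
1. The degree is 4 — no degree-3 curve has this shape.
2. Checking where it meets the axes: it meets the x-axis at x = 0 (among the integer gridlines); it crosses the y-axis at the gridline y = 0.
3. The integer polynomial consistent with all of this is the stated p.

x*y^3 - 3*y^4 - 2*x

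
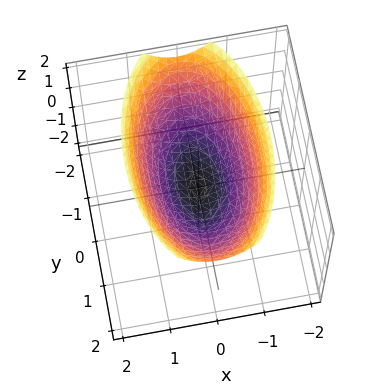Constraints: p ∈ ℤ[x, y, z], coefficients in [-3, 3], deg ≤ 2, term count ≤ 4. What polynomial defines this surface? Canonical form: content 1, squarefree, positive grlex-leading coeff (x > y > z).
3*x^2 + y^2 - 3*z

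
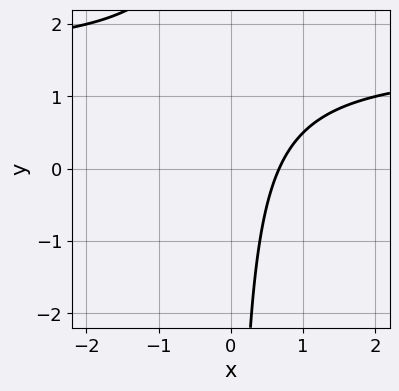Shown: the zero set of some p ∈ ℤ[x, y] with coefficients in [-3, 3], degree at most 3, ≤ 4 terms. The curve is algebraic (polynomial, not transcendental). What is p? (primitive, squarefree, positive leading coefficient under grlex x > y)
2*x*y - 3*x + 2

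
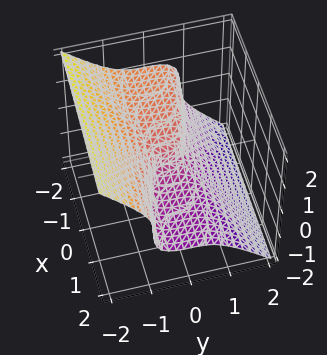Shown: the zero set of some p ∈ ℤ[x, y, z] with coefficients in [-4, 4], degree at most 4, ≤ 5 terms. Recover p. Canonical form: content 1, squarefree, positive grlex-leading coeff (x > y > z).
3*y^3 + 3*z^3 + x

First, the degree is 3 — the shape is more complex than any degree-2 surface.
Then, checking where it meets the axes: one x-axis crossing is at x = 0; it crosses the z-axis at the gridline z = 0; one y-axis crossing is at y = 0.
Finally, matching integer coefficients to the picture gives p.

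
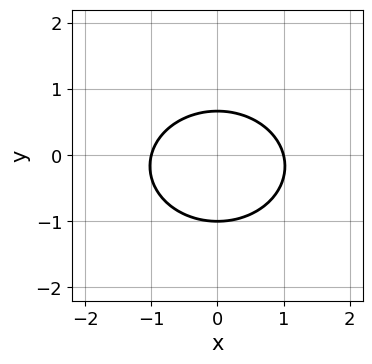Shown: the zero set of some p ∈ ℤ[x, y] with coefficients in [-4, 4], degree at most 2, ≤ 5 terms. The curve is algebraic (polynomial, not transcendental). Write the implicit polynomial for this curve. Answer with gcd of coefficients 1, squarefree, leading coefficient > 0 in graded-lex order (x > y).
First, the degree is 2 — no degree-1 curve has this shape.
Next, symmetries: it's symmetric under x → −x, forcing even powers of x.
Then, reading off the gridlines: it meets the y-axis at y = -1 (among the integer gridlines); the x-axis gridline crossings are at x ∈ {-1, 1}.
Finally, together with the visible shape, these determine p as stated.

2*x^2 + 3*y^2 + y - 2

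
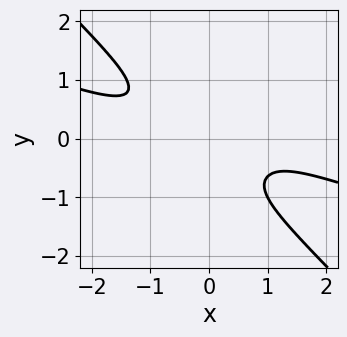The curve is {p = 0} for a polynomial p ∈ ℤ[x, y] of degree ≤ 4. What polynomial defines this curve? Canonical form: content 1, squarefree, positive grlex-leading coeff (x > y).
1. deg p = 4. A generic line meets the curve in up to 4 points.
2. Checking where it meets the axes: it misses every integer gridline on the y-axis; the curve avoids every integer x-axis point in the box.
3. Assembling these constraints gives the stated polynomial.

x^4 + 3*x^3*y + 2*y^4 - x*y^2 + 1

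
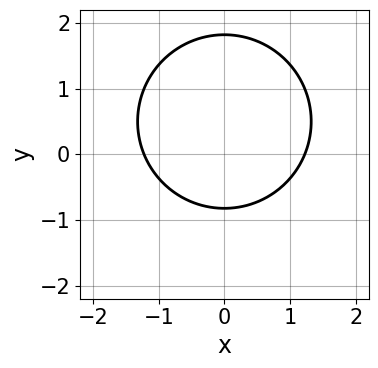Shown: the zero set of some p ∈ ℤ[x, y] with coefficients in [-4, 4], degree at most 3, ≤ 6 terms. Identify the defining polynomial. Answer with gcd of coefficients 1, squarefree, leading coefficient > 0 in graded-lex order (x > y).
2*x^2 + 2*y^2 - 2*y - 3

1. deg p = 2. A generic line meets the curve in up to 2 points.
2. Symmetries: it's symmetric under x → −x, forcing even powers of x.
3. These observations pin down the coefficients.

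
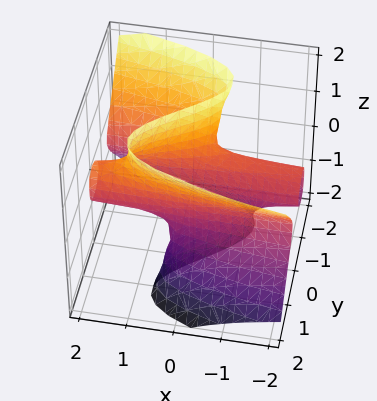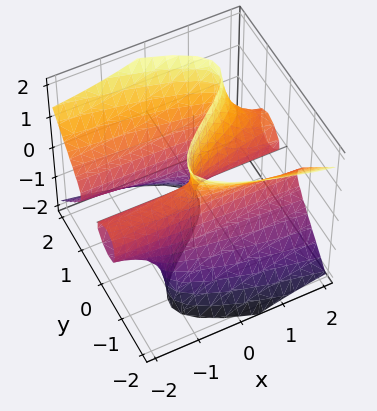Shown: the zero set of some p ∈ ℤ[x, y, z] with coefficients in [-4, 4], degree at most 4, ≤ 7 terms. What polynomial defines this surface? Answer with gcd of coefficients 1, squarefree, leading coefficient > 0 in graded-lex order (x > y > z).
First, degree: a generic line meets the surface in up to 3 points, so deg p = 3.
Next, against the integer gridlines: every point of the x-axis in the box is on the surface; it meets the y-axis at y = 0 (among the integer gridlines); it meets the z-axis at z = 0 (among the integer gridlines).
Finally, matching integer coefficients to the picture gives p.

2*x*z^2 + 3*y^3 - 2*y*z^2 - 2*y - z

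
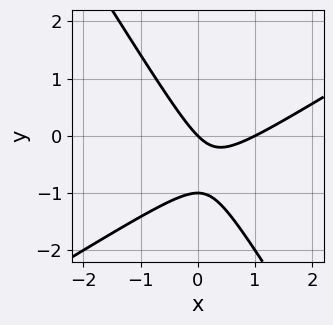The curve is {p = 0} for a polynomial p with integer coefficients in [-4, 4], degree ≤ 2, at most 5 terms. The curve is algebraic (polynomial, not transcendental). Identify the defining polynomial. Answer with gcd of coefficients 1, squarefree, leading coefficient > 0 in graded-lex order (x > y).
x^2 - x*y - y^2 - x - y

First, deg p = 2.
Next, observable constraints: among the integer gridlines, it crosses the y-axis at y ∈ {-1, 0}; the x-axis gridline crossings are at x ∈ {0, 1}.
Finally, these observations pin down the coefficients.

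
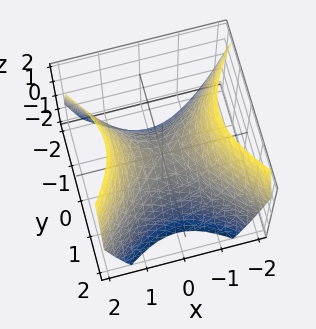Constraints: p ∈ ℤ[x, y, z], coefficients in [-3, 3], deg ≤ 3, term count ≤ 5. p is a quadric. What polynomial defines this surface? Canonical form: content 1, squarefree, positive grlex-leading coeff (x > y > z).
Degree: a saddle surface; a quadric, so deg p = 2.
Symmetries: the y ↦ −y reflection is a symmetry, so y appears only in even powers; it's symmetric under x → −x, forcing even powers of x.
Reading off the gridlines: it crosses the y-axis at the gridline y = 0; it crosses the z-axis at the gridline z = 0.
Together with the visible shape, these determine p as stated.

x^2 - y^2 - z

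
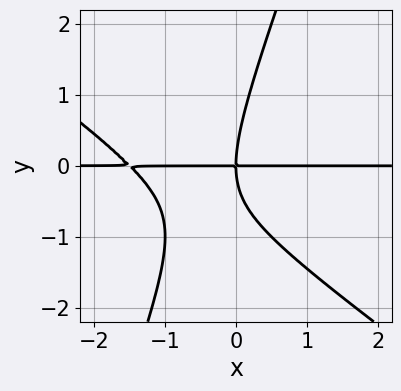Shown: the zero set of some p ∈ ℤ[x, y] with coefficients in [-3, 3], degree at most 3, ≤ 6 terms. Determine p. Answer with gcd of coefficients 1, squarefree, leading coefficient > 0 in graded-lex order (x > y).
2*x^2*y + 2*x*y^2 - y^3 + 3*x*y

1. deg p = 3. No degree-2 curve has this shape.
2. Reading off the gridlines: one y-axis crossing is at y = 0; every point of the x-axis in the box is on the curve.
3. Matching integer coefficients to the picture gives p.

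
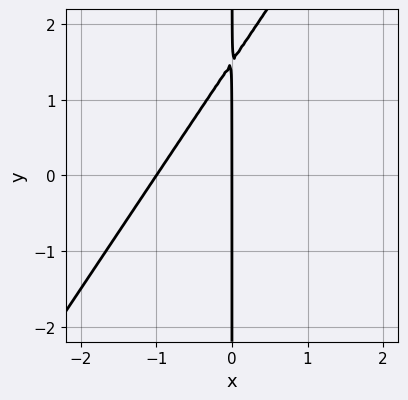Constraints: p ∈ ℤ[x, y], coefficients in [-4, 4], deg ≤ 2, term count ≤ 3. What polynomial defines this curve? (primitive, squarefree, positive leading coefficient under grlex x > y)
3*x^2 - 2*x*y + 3*x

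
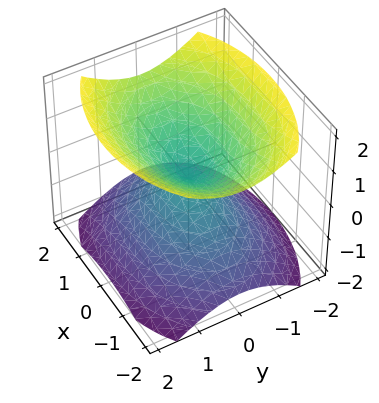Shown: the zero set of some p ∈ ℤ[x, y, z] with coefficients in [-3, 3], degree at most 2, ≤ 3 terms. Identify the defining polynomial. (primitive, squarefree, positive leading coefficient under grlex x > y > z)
x^2 + 2*y^2 - 2*z^2

1. There are 2 components. They look like related sheets of one shape, so recover p as a whole.
2. The degree is 2 — two nappes meeting at a single point; a quadric.
3. Symmetries: the x ↦ −x reflection is a symmetry, so x appears only in even powers; it's symmetric under y → −y, forcing even powers of y; mirror symmetry z ↦ −z ⇒ only even powers of z.
4. Reading off the gridlines: it crosses the z-axis at the gridline z = 0; one y-axis crossing is at y = 0; it crosses the x-axis at the gridline x = 0.
5. Fitting integer coefficients to these (and the overall shape) gives p.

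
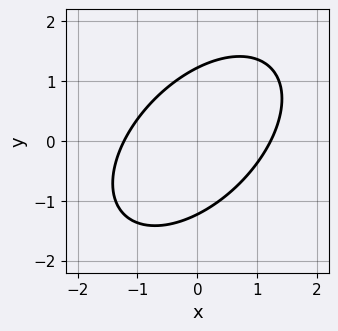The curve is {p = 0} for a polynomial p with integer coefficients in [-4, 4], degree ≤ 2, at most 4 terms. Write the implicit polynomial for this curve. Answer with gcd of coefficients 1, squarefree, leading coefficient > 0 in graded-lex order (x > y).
2*x^2 - 2*x*y + 2*y^2 - 3

Degree: no degree-1 curve has this shape, so deg p = 2.
The integer polynomial consistent with all of this is the stated p.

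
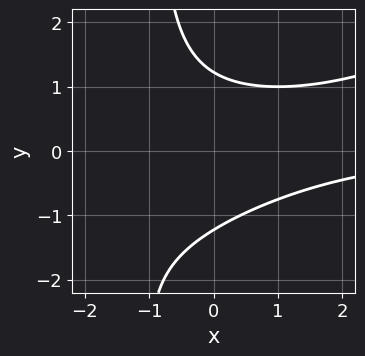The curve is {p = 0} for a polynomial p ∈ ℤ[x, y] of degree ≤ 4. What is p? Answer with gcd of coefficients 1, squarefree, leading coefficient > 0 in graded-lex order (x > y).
x^2*y - 2*x*y^2 - 2*y^2 + 3

1. deg p = 3.
2. From the axis intercepts and sections: no x-intercept at any integer in the box.
3. Putting this together gives p.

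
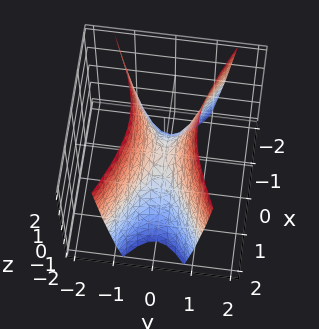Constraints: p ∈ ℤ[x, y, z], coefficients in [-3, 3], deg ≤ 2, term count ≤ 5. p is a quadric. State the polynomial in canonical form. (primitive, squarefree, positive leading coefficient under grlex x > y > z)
x^2 - 3*y^2 + z

First, deg p = 2. A hyperbolic paraboloid; a quadric.
Then, symmetries: the x ↦ −x reflection is a symmetry, so x appears only in even powers; the y ↦ −y reflection is a symmetry, so y appears only in even powers.
Then, against the integer gridlines: it crosses the y-axis at the gridline y = 0; it crosses the x-axis at the gridline x = 0.
Finally, assembling these constraints gives the stated polynomial.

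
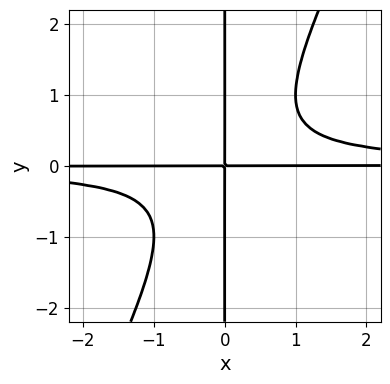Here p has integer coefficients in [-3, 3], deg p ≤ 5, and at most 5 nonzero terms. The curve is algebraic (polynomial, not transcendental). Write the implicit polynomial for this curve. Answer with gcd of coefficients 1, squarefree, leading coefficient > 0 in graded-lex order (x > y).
2*x^2*y^2 - x*y^3 - x*y

(a) deg p = 4. No degree-3 curve has this shape.
(b) Checking where it meets the axes: every point of the x-axis in the box is on the curve; the visible y-axis segment lies entirely on the curve.
(c) Together with the visible shape, these determine p as stated.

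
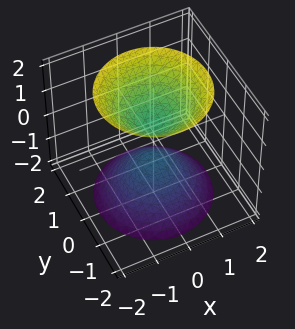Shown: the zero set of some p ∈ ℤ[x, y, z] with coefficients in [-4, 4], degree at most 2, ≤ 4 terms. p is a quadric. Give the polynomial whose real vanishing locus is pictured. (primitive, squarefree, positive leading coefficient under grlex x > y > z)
(a) The picture has 2 separate pieces. They look like related sheets of one shape, so recover p as a whole.
(b) The degree is 2 — two separate bowl-shaped sheets opening away from each other; a quadric.
(c) Symmetries: the z ↦ −z reflection is a symmetry, so z appears only in even powers; every cross-section ⟂ z is a circle, so x, y appear only via x² + y².
(d) Against the integer gridlines: it misses every integer gridline on the x-axis; a circular section at z = 2 has radius between 1 and 2; it misses every integer gridline on the y-axis.
(e) Matching integer coefficients to the picture gives p.

3*x^2 + 3*y^2 - 2*z^2 + 1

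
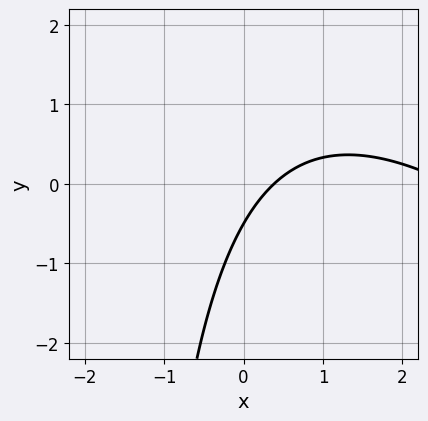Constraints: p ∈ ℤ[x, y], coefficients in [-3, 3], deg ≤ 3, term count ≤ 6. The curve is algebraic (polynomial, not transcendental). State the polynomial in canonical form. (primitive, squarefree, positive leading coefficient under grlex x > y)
x^2 + x*y - 3*x + 2*y + 1

Degree: a generic line meets the curve in up to 2 points, so deg p = 2.
Solving for integer coefficients yields p as stated.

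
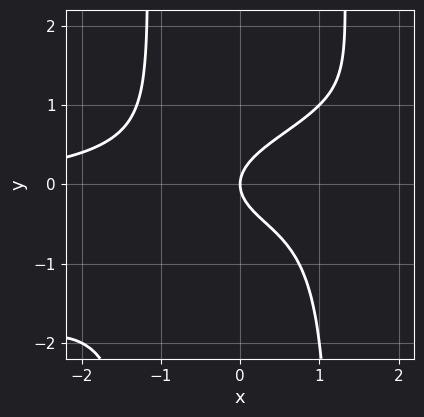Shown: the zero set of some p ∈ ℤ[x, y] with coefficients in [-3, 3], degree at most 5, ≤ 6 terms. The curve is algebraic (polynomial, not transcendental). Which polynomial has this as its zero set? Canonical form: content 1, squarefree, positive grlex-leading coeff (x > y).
x^3*y - 2*x^2*y^2 + 3*y^2 - 2*x

First, deg p = 4.
Next, reading off the gridlines: it meets the y-axis at y = 0 (among the integer gridlines); it crosses the x-axis at the gridline x = 0.
Finally, together with the visible shape, these determine p as stated.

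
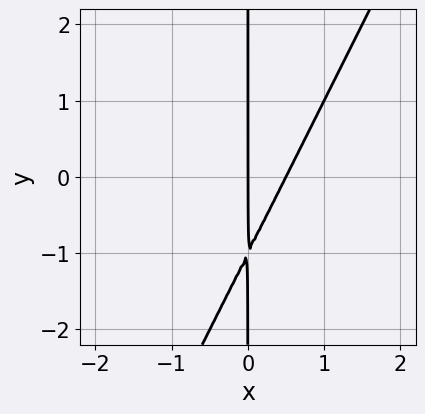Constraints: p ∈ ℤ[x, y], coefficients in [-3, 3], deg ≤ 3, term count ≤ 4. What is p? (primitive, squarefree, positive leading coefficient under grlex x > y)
2*x^2 - x*y - x

deg p = 2. No degree-1 curve has this shape.
Checking where it meets the axes: it meets the x-axis at x = 0 (among the integer gridlines); the visible y-axis segment lies entirely on the curve.
Matching integer coefficients to the picture gives p.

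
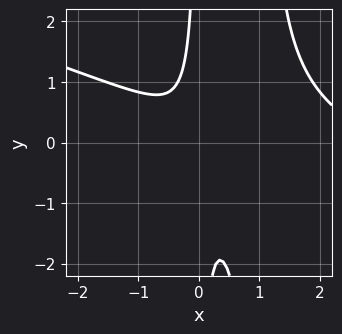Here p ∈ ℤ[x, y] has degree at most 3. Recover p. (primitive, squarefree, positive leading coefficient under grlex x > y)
First, degree: no degree-2 curve has this shape, so deg p = 3.
Then, reading off the gridlines: it misses every integer gridline on the y-axis; no x-intercept at any integer in the box.
Finally, solving for integer coefficients yields p as stated.

x^3 + 3*x^2*y - 3*x^2 - 3*x*y - 1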